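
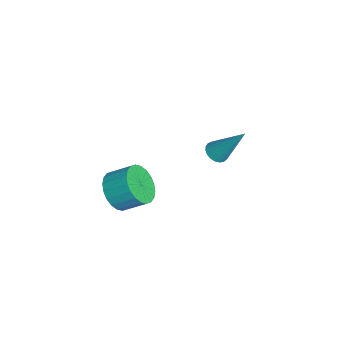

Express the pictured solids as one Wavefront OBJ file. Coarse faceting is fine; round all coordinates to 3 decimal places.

v 2.177 -2.27 1.035
v 2.884 -2.109 0.535
v 3.129 -1.229 1.165
v 2.423 -1.39 1.665
v 2.643 -1.926 0.373
v 2.888 -1.046 1.002
v 2.332 -1.795 0.311
v 2.577 -0.915 0.941
v 1.997 -1.736 0.359
v 2.242 -0.856 0.989
v 1.69 -1.759 0.51
v 1.935 -0.879 1.14
v 1.457 -1.86 0.742
v 1.702 -0.979 1.372
v 1.333 -2.023 1.017
v 1.578 -1.142 1.647
v 1.338 -2.223 1.296
v 1.584 -1.343 1.926
v 1.471 -2.431 1.535
v 1.716 -1.551 2.165
v 1.712 -2.614 1.698
v 1.957 -1.734 2.327
v 2.023 -2.745 1.759
v 2.268 -1.865 2.389
v 2.358 -2.804 1.711
v 2.603 -1.924 2.341
v 2.665 -2.781 1.56
v 2.91 -1.901 2.19
v 2.898 -2.681 1.328
v 3.143 -1.8 1.958
v 3.022 -2.518 1.053
v 3.267 -1.637 1.683
v 3.016 -2.317 0.774
v 3.262 -1.437 1.404
v -2.642 1.892 -1.589
v -2.124 1.772 -1.683
v -2.098 2.948 0.069
v -2.149 1.964 -1.797
v -2.259 2.143 -1.875
v -2.436 2.279 -1.904
v -2.648 2.348 -1.878
v -2.859 2.338 -1.802
v -3.033 2.25 -1.689
v -3.139 2.101 -1.559
v -3.159 1.915 -1.435
v -3.089 1.726 -1.336
v -2.943 1.565 -1.282
v -2.744 1.46 -1.281
v -2.528 1.43 -1.332
v -2.331 1.48 -1.429
v -2.188 1.601 -1.553
f 2 1 5
f 2 5 3
f 3 5 6
f 3 6 4
f 5 1 7
f 5 7 6
f 6 7 8
f 6 8 4
f 7 1 9
f 7 9 8
f 8 9 10
f 8 10 4
f 9 1 11
f 9 11 10
f 10 11 12
f 10 12 4
f 11 1 13
f 11 13 12
f 12 13 14
f 12 14 4
f 13 1 15
f 13 15 14
f 14 15 16
f 14 16 4
f 15 1 17
f 15 17 16
f 16 17 18
f 16 18 4
f 17 1 19
f 17 19 18
f 18 19 20
f 18 20 4
f 19 1 21
f 19 21 20
f 20 21 22
f 20 22 4
f 21 1 23
f 21 23 22
f 22 23 24
f 22 24 4
f 23 1 25
f 23 25 24
f 24 25 26
f 24 26 4
f 25 1 27
f 25 27 26
f 26 27 28
f 26 28 4
f 27 1 29
f 27 29 28
f 28 29 30
f 28 30 4
f 29 1 31
f 29 31 30
f 30 31 32
f 30 32 4
f 31 1 33
f 31 33 32
f 32 33 34
f 32 34 4
f 33 1 2
f 33 2 34
f 34 2 3
f 34 3 4
f 36 35 38
f 36 38 37
f 38 35 39
f 38 39 37
f 39 35 40
f 39 40 37
f 40 35 41
f 40 41 37
f 41 35 42
f 41 42 37
f 42 35 43
f 42 43 37
f 43 35 44
f 43 44 37
f 44 35 45
f 44 45 37
f 45 35 46
f 45 46 37
f 46 35 47
f 46 47 37
f 47 35 48
f 47 48 37
f 48 35 49
f 48 49 37
f 49 35 50
f 49 50 37
f 50 35 51
f 50 51 37
f 51 35 36
f 51 36 37



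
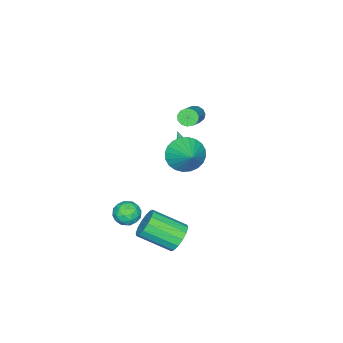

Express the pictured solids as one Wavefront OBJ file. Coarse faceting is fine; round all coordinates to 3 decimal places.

v 1.673 -0.357 -2.299
v 1.935 0.018 -2.954
v 2.325 -1.418 -2.646
v 2.587 -1.043 -3.301
v 2.848 -0.818 -2.58
v 2.445 -0.162 -2.366
v 1.815 -1.238 -3.234
v 1.412 -0.582 -3.02
v 2.023 -0.526 -3.532
v 2.661 -0.267 -3.128
v 1.599 -1.133 -2.472
v 2.237 -0.874 -2.068
v 1.747 -0.076 -2.596
v 2.513 -1.324 -3.004
v 2.666 -1.191 -2.58
v 2.821 -0.971 -2.965
v 2.047 -0.182 -2.25
v 2.201 0.039 -2.635
v 2.737 -0.453 -2.416
v 2.059 -1.439 -2.965
v 2.213 -1.218 -3.35
v 1.439 -0.429 -2.635
v 1.594 -0.209 -3.02
v 1.523 -0.947 -3.184
v 1.953 -0.176 -3.321
v 2.336 -0.8 -3.525
v 1.882 -0.914 -3.486
v 1.645 -0.529 -3.359
v 2.328 -0.023 -3.083
v 2.711 -0.647 -3.287
v 2.864 -0.515 -2.864
v 2.628 -0.129 -2.737
v 2.379 -0.343 -3.423
v 1.549 -0.753 -2.313
v 1.932 -1.377 -2.517
v 1.632 -1.271 -2.863
v 1.396 -0.885 -2.736
v 1.924 -0.6 -2.075
v 2.307 -1.224 -2.279
v 2.615 -0.871 -2.241
v 2.378 -0.486 -2.114
v 1.881 -1.057 -2.177
v -2.664 -0.081 -1.635
v -2.107 -0.29 -1.247
v -3.856 -1.539 -0.705
v -2.317 0.024 -1.024
v -2.66 0.298 -1.035
v -3.004 0.427 -1.274
v -3.218 0.362 -1.652
v -3.221 0.127 -2.023
v -3.01 -0.187 -2.245
v -2.668 -0.461 -2.235
v -2.323 -0.59 -1.995
v -2.109 -0.524 -1.618
v -2.331 0.506 2.507
v -1.99 0.337 2.109
v -0.329 0.985 3.256
v -0.669 1.154 3.653
v -2.061 0.631 2.044
v -0.399 1.28 3.191
v -2.217 0.886 2.126
v -0.555 1.535 3.273
v -2.409 1.02 2.329
v -0.748 1.669 3.476
v -2.576 0.991 2.588
v -0.915 1.64 3.735
v -2.666 0.808 2.822
v -1.004 1.456 3.968
v -2.649 0.528 2.955
v -0.987 1.177 4.101
v -2.531 0.242 2.946
v -0.869 0.89 4.092
v -2.349 0.039 2.798
v -0.688 0.688 3.944
v -2.162 -0.015 2.557
v -0.5 0.633 3.703
v -2.028 0.096 2.3
v -0.367 0.744 3.447
v 0.78 1.945 2.113
v 1.432 1.158 2.352
v 1.7 2.955 2.927
v 1.595 1.293 2.001
v 1.634 1.527 1.667
v 1.543 1.825 1.401
v 1.335 2.141 1.243
v 1.043 2.427 1.218
v 0.711 2.64 1.329
v 0.39 2.747 1.559
v 0.128 2.733 1.874
v -0.035 2.598 2.225
v -0.074 2.364 2.558
v 0.018 2.066 2.825
v 0.225 1.75 2.982
v 0.517 1.463 3.008
v 0.849 1.25 2.897
v 1.17 1.143 2.667
v 1.769 2.225 -3.652
v 2.434 2.173 -4.226
v 3.157 0.563 -3.241
v 2.491 0.615 -2.668
v 2.586 2.444 -3.893
v 3.309 0.835 -2.909
v 2.519 2.657 -3.496
v 3.242 1.048 -2.512
v 2.251 2.754 -3.141
v 2.974 1.145 -2.156
v 1.854 2.709 -2.922
v 2.576 1.1 -1.938
v 1.434 2.534 -2.9
v 2.156 0.925 -1.915
v 1.103 2.277 -3.079
v 1.826 0.667 -2.094
v 0.951 2.005 -3.411
v 1.674 0.396 -2.427
v 1.018 1.792 -3.808
v 1.741 0.183 -2.824
v 1.286 1.695 -4.164
v 2.009 0.086 -3.179
v 1.684 1.74 -4.382
v 2.406 0.131 -3.398
v 2.104 1.915 -4.405
v 2.826 0.306 -3.42
f 1 38 17
f 38 12 41
f 17 41 6
f 38 41 17
f 1 17 13
f 17 6 18
f 13 18 2
f 17 18 13
f 1 13 22
f 13 2 23
f 22 23 8
f 13 23 22
f 1 22 34
f 22 8 37
f 34 37 11
f 22 37 34
f 1 34 38
f 34 11 42
f 38 42 12
f 34 42 38
f 2 18 29
f 18 6 32
f 29 32 10
f 18 32 29
f 6 41 19
f 41 12 40
f 19 40 5
f 41 40 19
f 12 42 39
f 42 11 35
f 39 35 3
f 42 35 39
f 11 37 36
f 37 8 24
f 36 24 7
f 37 24 36
f 8 23 28
f 23 2 25
f 28 25 9
f 23 25 28
f 4 30 16
f 30 10 31
f 16 31 5
f 30 31 16
f 4 16 14
f 16 5 15
f 14 15 3
f 16 15 14
f 4 14 21
f 14 3 20
f 21 20 7
f 14 20 21
f 4 21 26
f 21 7 27
f 26 27 9
f 21 27 26
f 4 26 30
f 26 9 33
f 30 33 10
f 26 33 30
f 5 31 19
f 31 10 32
f 19 32 6
f 31 32 19
f 3 15 39
f 15 5 40
f 39 40 12
f 15 40 39
f 7 20 36
f 20 3 35
f 36 35 11
f 20 35 36
f 9 27 28
f 27 7 24
f 28 24 8
f 27 24 28
f 10 33 29
f 33 9 25
f 29 25 2
f 33 25 29
f 44 43 46
f 44 46 45
f 46 43 47
f 46 47 45
f 47 43 48
f 47 48 45
f 48 43 49
f 48 49 45
f 49 43 50
f 49 50 45
f 50 43 51
f 50 51 45
f 51 43 52
f 51 52 45
f 52 43 53
f 52 53 45
f 53 43 54
f 53 54 45
f 54 43 44
f 54 44 45
f 56 55 59
f 56 59 57
f 57 59 60
f 57 60 58
f 59 55 61
f 59 61 60
f 60 61 62
f 60 62 58
f 61 55 63
f 61 63 62
f 62 63 64
f 62 64 58
f 63 55 65
f 63 65 64
f 64 65 66
f 64 66 58
f 65 55 67
f 65 67 66
f 66 67 68
f 66 68 58
f 67 55 69
f 67 69 68
f 68 69 70
f 68 70 58
f 69 55 71
f 69 71 70
f 70 71 72
f 70 72 58
f 71 55 73
f 71 73 72
f 72 73 74
f 72 74 58
f 73 55 75
f 73 75 74
f 74 75 76
f 74 76 58
f 75 55 77
f 75 77 76
f 76 77 78
f 76 78 58
f 77 55 56
f 77 56 78
f 78 56 57
f 78 57 58
f 80 79 82
f 80 82 81
f 82 79 83
f 82 83 81
f 83 79 84
f 83 84 81
f 84 79 85
f 84 85 81
f 85 79 86
f 85 86 81
f 86 79 87
f 86 87 81
f 87 79 88
f 87 88 81
f 88 79 89
f 88 89 81
f 89 79 90
f 89 90 81
f 90 79 91
f 90 91 81
f 91 79 92
f 91 92 81
f 92 79 93
f 92 93 81
f 93 79 94
f 93 94 81
f 94 79 95
f 94 95 81
f 95 79 96
f 95 96 81
f 96 79 80
f 96 80 81
f 98 97 101
f 98 101 99
f 99 101 102
f 99 102 100
f 101 97 103
f 101 103 102
f 102 103 104
f 102 104 100
f 103 97 105
f 103 105 104
f 104 105 106
f 104 106 100
f 105 97 107
f 105 107 106
f 106 107 108
f 106 108 100
f 107 97 109
f 107 109 108
f 108 109 110
f 108 110 100
f 109 97 111
f 109 111 110
f 110 111 112
f 110 112 100
f 111 97 113
f 111 113 112
f 112 113 114
f 112 114 100
f 113 97 115
f 113 115 114
f 114 115 116
f 114 116 100
f 115 97 117
f 115 117 116
f 116 117 118
f 116 118 100
f 117 97 119
f 117 119 118
f 118 119 120
f 118 120 100
f 119 97 121
f 119 121 120
f 120 121 122
f 120 122 100
f 121 97 98
f 121 98 122
f 122 98 99
f 122 99 100



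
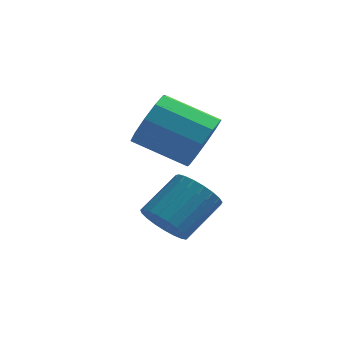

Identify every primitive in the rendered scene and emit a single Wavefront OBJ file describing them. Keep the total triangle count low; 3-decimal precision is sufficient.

v 0.933 -1.381 -2.398
v 1.477 -2.043 -2.122
v 2.35 -0.901 -1.106
v 1.807 -0.239 -1.382
v 1.659 -1.913 -2.423
v 2.532 -0.772 -1.407
v 1.714 -1.692 -2.719
v 2.587 -0.551 -1.703
v 1.635 -1.417 -2.96
v 2.508 -0.276 -1.944
v 1.435 -1.136 -3.104
v 2.308 0.006 -2.088
v 1.148 -0.897 -3.126
v 2.021 0.245 -2.11
v 0.823 -0.741 -3.022
v 1.696 0.4 -2.006
v 0.518 -0.697 -2.81
v 1.391 0.445 -1.794
v 0.285 -0.77 -2.527
v 1.158 0.371 -1.511
v 0.164 -0.949 -2.221
v 1.037 0.192 -1.205
v 0.176 -1.203 -1.946
v 1.049 -0.062 -0.93
v 0.318 -1.487 -1.75
v 1.191 -0.346 -0.734
v 0.568 -1.753 -1.665
v 1.441 -0.612 -0.649
v 0.88 -1.955 -1.707
v 1.753 -0.814 -0.691
v 1.202 -2.057 -1.869
v 2.075 -0.916 -0.853
v 1.808 0.678 0.189
v 2.151 0.123 1.049
v 0.335 0.307 1.892
v -0.008 0.862 1.031
v 2.268 0.77 1.161
v 0.453 0.954 2.004
v 2.21 1.383 0.902
v 0.394 1.567 1.744
v 1.998 1.726 0.37
v 0.182 1.91 1.212
v 1.713 1.669 -0.231
v -0.102 1.852 0.611
v 1.465 1.233 -0.672
v -0.351 1.417 0.171
v 1.347 0.586 -0.784
v -0.468 0.77 0.059
v 1.406 -0.027 -0.524
v -0.41 0.157 0.318
v 1.618 -0.37 0.008
v -0.198 -0.186 0.85
v 1.902 -0.312 0.609
v 0.087 -0.129 1.451
f 2 1 5
f 2 5 3
f 3 5 6
f 3 6 4
f 5 1 7
f 5 7 6
f 6 7 8
f 6 8 4
f 7 1 9
f 7 9 8
f 8 9 10
f 8 10 4
f 9 1 11
f 9 11 10
f 10 11 12
f 10 12 4
f 11 1 13
f 11 13 12
f 12 13 14
f 12 14 4
f 13 1 15
f 13 15 14
f 14 15 16
f 14 16 4
f 15 1 17
f 15 17 16
f 16 17 18
f 16 18 4
f 17 1 19
f 17 19 18
f 18 19 20
f 18 20 4
f 19 1 21
f 19 21 20
f 20 21 22
f 20 22 4
f 21 1 23
f 21 23 22
f 22 23 24
f 22 24 4
f 23 1 25
f 23 25 24
f 24 25 26
f 24 26 4
f 25 1 27
f 25 27 26
f 26 27 28
f 26 28 4
f 27 1 29
f 27 29 28
f 28 29 30
f 28 30 4
f 29 1 31
f 29 31 30
f 30 31 32
f 30 32 4
f 31 1 2
f 31 2 32
f 32 2 3
f 32 3 4
f 34 33 37
f 34 37 35
f 35 37 38
f 35 38 36
f 37 33 39
f 37 39 38
f 38 39 40
f 38 40 36
f 39 33 41
f 39 41 40
f 40 41 42
f 40 42 36
f 41 33 43
f 41 43 42
f 42 43 44
f 42 44 36
f 43 33 45
f 43 45 44
f 44 45 46
f 44 46 36
f 45 33 47
f 45 47 46
f 46 47 48
f 46 48 36
f 47 33 49
f 47 49 48
f 48 49 50
f 48 50 36
f 49 33 51
f 49 51 50
f 50 51 52
f 50 52 36
f 51 33 53
f 51 53 52
f 52 53 54
f 52 54 36
f 53 33 34
f 53 34 54
f 54 34 35
f 54 35 36



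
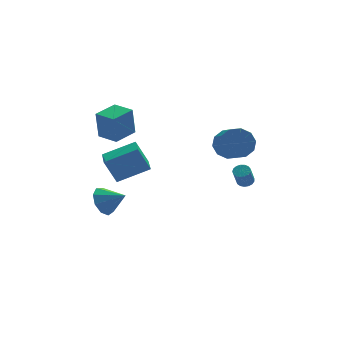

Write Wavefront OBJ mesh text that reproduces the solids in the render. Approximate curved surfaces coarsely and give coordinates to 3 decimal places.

v -3.368 0.37 1.826
v -3.551 0.222 3.661
v -4.122 1.49 1.84
v -4.305 1.342 3.675
v -2.075 1.238 2.025
v -2.258 1.09 3.86
v -2.829 2.358 2.039
v -3.012 2.21 3.874
v 3.749 -0.934 -1.556
v 4.192 -0.787 -1.326
v 3.794 -1.3 -0.234
v 3.351 -1.446 -0.464
v 4.039 -0.594 -1.291
v 3.642 -1.106 -0.199
v 3.821 -0.478 -1.316
v 3.423 -0.991 -0.224
v 3.585 -0.467 -1.396
v 3.188 -0.979 -0.304
v 3.387 -0.562 -1.513
v 2.99 -1.075 -0.421
v 3.272 -0.743 -1.64
v 2.875 -1.256 -0.548
v 3.266 -0.967 -1.747
v 2.869 -1.48 -0.655
v 3.371 -1.184 -1.811
v 2.973 -1.697 -0.719
v 3.562 -1.343 -1.816
v 3.165 -1.856 -0.724
v 3.796 -1.409 -1.762
v 3.398 -1.921 -0.67
v 4.019 -1.366 -1.66
v 3.622 -1.878 -0.568
v 4.18 -1.223 -1.535
v 3.783 -1.736 -0.443
v 4.243 -1.015 -1.414
v 3.845 -1.527 -0.322
v -3.748 2.113 -3.781
v -3.021 2.65 -4.315
v -2.652 1.347 -3.059
v -3.182 2.994 -3.705
v -3.607 2.926 -3.131
v -4.099 2.478 -2.86
v -4.426 1.859 -3.02
v -4.437 1.359 -3.536
v -4.125 1.212 -4.166
v -3.637 1.487 -4.616
v -3.201 2.055 -4.675
v 3.549 1.408 0.273
v 4.428 1.123 -0.287
v 4.449 -0.253 0.447
v 3.571 0.032 1.007
v 4.629 1.425 0.273
v 4.65 0.049 1.007
v 4.418 1.72 0.833
v 4.439 0.344 1.567
v 3.875 1.897 1.179
v 3.897 0.52 1.913
v 3.208 1.886 1.179
v 3.229 0.51 1.913
v 2.671 1.693 0.833
v 2.692 0.317 1.567
v 2.47 1.391 0.273
v 2.491 0.015 1.007
v 2.681 1.096 -0.287
v 2.702 -0.28 0.447
v 3.223 0.92 -0.633
v 3.245 -0.457 0.101
v 3.891 0.93 -0.633
v 3.912 -0.446 0.101
v -4.113 -2.875 0.38
v -4.751 -2.573 1.827
v -3.843 -1.272 0.165
v -4.481 -0.97 1.612
v -2.279 -3.07 1.228
v -2.917 -2.768 2.675
v -2.009 -1.467 1.013
v -2.647 -1.165 2.46
f 2 4 1
f 5 2 1
f 1 4 3
f 3 5 1
f 2 8 4
f 6 2 5
f 6 8 2
f 4 8 3
f 7 5 3
f 3 8 7
f 7 6 5
f 8 6 7
f 10 9 13
f 10 13 11
f 11 13 14
f 11 14 12
f 13 9 15
f 13 15 14
f 14 15 16
f 14 16 12
f 15 9 17
f 15 17 16
f 16 17 18
f 16 18 12
f 17 9 19
f 17 19 18
f 18 19 20
f 18 20 12
f 19 9 21
f 19 21 20
f 20 21 22
f 20 22 12
f 21 9 23
f 21 23 22
f 22 23 24
f 22 24 12
f 23 9 25
f 23 25 24
f 24 25 26
f 24 26 12
f 25 9 27
f 25 27 26
f 26 27 28
f 26 28 12
f 27 9 29
f 27 29 28
f 28 29 30
f 28 30 12
f 29 9 31
f 29 31 30
f 30 31 32
f 30 32 12
f 31 9 33
f 31 33 32
f 32 33 34
f 32 34 12
f 33 9 35
f 33 35 34
f 34 35 36
f 34 36 12
f 35 9 10
f 35 10 36
f 36 10 11
f 36 11 12
f 38 37 40
f 38 40 39
f 40 37 41
f 40 41 39
f 41 37 42
f 41 42 39
f 42 37 43
f 42 43 39
f 43 37 44
f 43 44 39
f 44 37 45
f 44 45 39
f 45 37 46
f 45 46 39
f 46 37 47
f 46 47 39
f 47 37 38
f 47 38 39
f 49 48 52
f 49 52 50
f 50 52 53
f 50 53 51
f 52 48 54
f 52 54 53
f 53 54 55
f 53 55 51
f 54 48 56
f 54 56 55
f 55 56 57
f 55 57 51
f 56 48 58
f 56 58 57
f 57 58 59
f 57 59 51
f 58 48 60
f 58 60 59
f 59 60 61
f 59 61 51
f 60 48 62
f 60 62 61
f 61 62 63
f 61 63 51
f 62 48 64
f 62 64 63
f 63 64 65
f 63 65 51
f 64 48 66
f 64 66 65
f 65 66 67
f 65 67 51
f 66 48 68
f 66 68 67
f 67 68 69
f 67 69 51
f 68 48 49
f 68 49 69
f 69 49 50
f 69 50 51
f 71 73 70
f 74 71 70
f 70 73 72
f 72 74 70
f 71 77 73
f 75 71 74
f 75 77 71
f 73 77 72
f 76 74 72
f 72 77 76
f 76 75 74
f 77 75 76



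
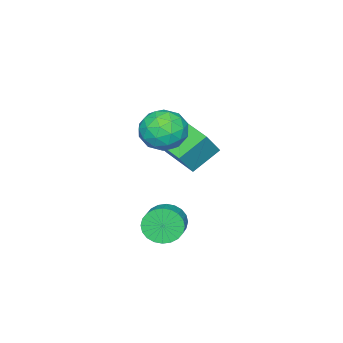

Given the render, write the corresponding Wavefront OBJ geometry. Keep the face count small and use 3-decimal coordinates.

v -1.611 -1.26 1.413
v -0.85 -2.161 1.027
v -2.95 -2.639 1.993
v -2.189 -3.54 1.607
v -1.888 -2.857 2.598
v -1.061 -2.005 2.239
v -2.739 -2.795 0.781
v -1.912 -1.943 0.422
v -1.548 -3.11 0.636
v -1.022 -3.148 1.759
v -2.778 -1.652 1.261
v -2.252 -1.69 2.384
v -1.113 -1.59 1.169
v -2.687 -3.21 1.851
v -2.51 -2.809 2.434
v -2.063 -3.339 2.206
v -1.237 -1.498 1.882
v -0.79 -2.027 1.655
v -1.4 -2.436 2.578
v -3.01 -2.773 1.365
v -2.563 -3.302 1.138
v -1.737 -1.461 0.814
v -1.29 -1.991 0.586
v -2.4 -2.364 0.442
v -1.076 -2.677 0.712
v -1.863 -3.487 1.053
v -2.186 -3.049 0.567
v -1.7 -2.549 0.357
v -0.767 -2.699 1.372
v -1.554 -3.51 1.713
v -1.377 -3.108 2.296
v -0.891 -2.608 2.085
v -1.177 -3.257 1.142
v -2.246 -1.29 1.307
v -3.033 -2.101 1.648
v -2.909 -2.192 0.935
v -2.423 -1.692 0.724
v -1.937 -1.313 1.967
v -2.724 -2.123 2.308
v -2.1 -2.251 2.663
v -1.614 -1.751 2.453
v -2.623 -1.543 1.878
v 0.862 -0.301 -2.335
v 1.402 -0.76 -2.997
v 2.438 -0.219 -2.527
v 1.898 0.241 -1.865
v 1.317 -0.44 -3.18
v 2.354 0.102 -2.71
v 1.164 -0.099 -3.234
v 2.2 0.443 -2.765
v 0.964 0.212 -3.152
v 2 0.754 -2.682
v 0.749 0.445 -2.945
v 1.785 0.986 -2.475
v 0.55 0.564 -2.645
v 1.587 1.105 -2.176
v 0.4 0.551 -2.298
v 1.436 1.093 -1.829
v 0.32 0.409 -1.957
v 1.356 0.951 -1.487
v 0.322 0.159 -1.673
v 1.358 0.7 -1.203
v 0.406 -0.162 -1.49
v 1.443 0.38 -1.02
v 0.56 -0.503 -1.435
v 1.596 0.039 -0.966
v 0.76 -0.814 -1.518
v 1.796 -0.272 -1.048
v 0.975 -1.046 -1.725
v 2.011 -0.505 -1.255
v 1.173 -1.165 -2.024
v 2.21 -0.624 -1.555
v 1.324 -1.153 -2.371
v 2.36 -0.611 -1.902
v 1.404 -1.011 -2.713
v 2.44 -0.469 -2.243
v -3.804 -3.617 -1.318
v -5.143 -3.013 -0.312
v -3.117 -1.601 -1.614
v -4.455 -0.997 -0.608
v -2.865 -3.743 0.008
v -4.203 -3.139 1.014
v -2.177 -1.727 -0.288
v -3.516 -1.123 0.718
f 1 38 17
f 38 12 41
f 17 41 6
f 38 41 17
f 1 17 13
f 17 6 18
f 13 18 2
f 17 18 13
f 1 13 22
f 13 2 23
f 22 23 8
f 13 23 22
f 1 22 34
f 22 8 37
f 34 37 11
f 22 37 34
f 1 34 38
f 34 11 42
f 38 42 12
f 34 42 38
f 2 18 29
f 18 6 32
f 29 32 10
f 18 32 29
f 6 41 19
f 41 12 40
f 19 40 5
f 41 40 19
f 12 42 39
f 42 11 35
f 39 35 3
f 42 35 39
f 11 37 36
f 37 8 24
f 36 24 7
f 37 24 36
f 8 23 28
f 23 2 25
f 28 25 9
f 23 25 28
f 4 30 16
f 30 10 31
f 16 31 5
f 30 31 16
f 4 16 14
f 16 5 15
f 14 15 3
f 16 15 14
f 4 14 21
f 14 3 20
f 21 20 7
f 14 20 21
f 4 21 26
f 21 7 27
f 26 27 9
f 21 27 26
f 4 26 30
f 26 9 33
f 30 33 10
f 26 33 30
f 5 31 19
f 31 10 32
f 19 32 6
f 31 32 19
f 3 15 39
f 15 5 40
f 39 40 12
f 15 40 39
f 7 20 36
f 20 3 35
f 36 35 11
f 20 35 36
f 9 27 28
f 27 7 24
f 28 24 8
f 27 24 28
f 10 33 29
f 33 9 25
f 29 25 2
f 33 25 29
f 44 43 47
f 44 47 45
f 45 47 48
f 45 48 46
f 47 43 49
f 47 49 48
f 48 49 50
f 48 50 46
f 49 43 51
f 49 51 50
f 50 51 52
f 50 52 46
f 51 43 53
f 51 53 52
f 52 53 54
f 52 54 46
f 53 43 55
f 53 55 54
f 54 55 56
f 54 56 46
f 55 43 57
f 55 57 56
f 56 57 58
f 56 58 46
f 57 43 59
f 57 59 58
f 58 59 60
f 58 60 46
f 59 43 61
f 59 61 60
f 60 61 62
f 60 62 46
f 61 43 63
f 61 63 62
f 62 63 64
f 62 64 46
f 63 43 65
f 63 65 64
f 64 65 66
f 64 66 46
f 65 43 67
f 65 67 66
f 66 67 68
f 66 68 46
f 67 43 69
f 67 69 68
f 68 69 70
f 68 70 46
f 69 43 71
f 69 71 70
f 70 71 72
f 70 72 46
f 71 43 73
f 71 73 72
f 72 73 74
f 72 74 46
f 73 43 75
f 73 75 74
f 74 75 76
f 74 76 46
f 75 43 44
f 75 44 76
f 76 44 45
f 76 45 46
f 78 80 77
f 81 78 77
f 77 80 79
f 79 81 77
f 78 84 80
f 82 78 81
f 82 84 78
f 80 84 79
f 83 81 79
f 79 84 83
f 83 82 81
f 84 82 83



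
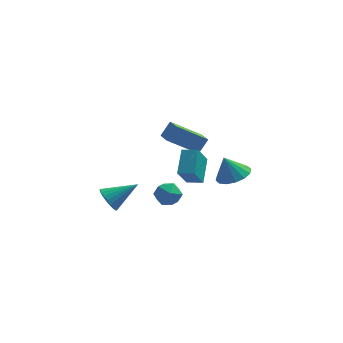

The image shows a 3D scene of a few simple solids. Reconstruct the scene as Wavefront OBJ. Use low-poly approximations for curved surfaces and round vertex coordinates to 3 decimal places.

v -1.228 0.17 -1.059
v -0.587 0.165 -0.547
v -1.593 -1.025 -0.613
v -0.952 -1.03 -0.101
v -1.575 -0.511 0.026
v -1.349 0.228 -0.25
v -0.831 -1.088 -0.91
v -0.605 -0.349 -1.186
v -0.342 -0.612 -0.455
v -0.801 -0.255 0.123
v -1.379 -0.605 -1.283
v -1.838 -0.248 -0.705
v 2.267 -3.111 2.786
v 3.108 -2.946 3.121
v 1.793 -3.109 3.974
v 2.919 -2.515 3.045
v 2.555 -2.245 2.899
v 2.114 -2.206 2.723
v 1.714 -2.41 2.564
v 1.463 -2.801 2.464
v 1.427 -3.276 2.45
v 1.616 -3.707 2.526
v 1.979 -3.977 2.672
v 2.42 -4.016 2.848
v 2.82 -3.812 3.007
v 3.072 -3.42 3.107
v -4.116 -0.378 -1.185
v -3.699 -0.919 -1.581
v -2.644 0.078 -0.255
v -3.662 -0.652 -1.77
v -3.704 -0.338 -1.857
v -3.817 -0.031 -1.829
v -3.982 0.216 -1.688
v -4.17 0.36 -1.461
v -4.349 0.377 -1.186
v -4.488 0.263 -0.911
v -4.562 0.039 -0.683
v -4.559 -0.258 -0.542
v -4.48 -0.575 -0.512
v -4.338 -0.859 -0.598
v -4.157 -1.059 -0.786
v -3.97 -1.141 -1.043
v -3.807 -1.092 -1.324
v -0.229 0.683 -0.39
v -0.639 -0.191 0.848
v -0.097 1.948 0.547
v -0.507 1.074 1.785
v 0.627 0.486 -0.245
v 0.217 -0.388 0.993
v 0.759 1.751 0.692
v 0.349 0.877 1.93
v 0.258 2.798 0.448
v -1.386 2.596 1.496
v -0.137 3.984 0.057
v -1.781 3.782 1.105
v 0.721 3.218 1.255
v -0.923 3.016 2.303
v 0.326 4.404 0.864
v -1.318 4.202 1.912
f 1 12 6
f 1 6 2
f 1 2 8
f 1 8 11
f 1 11 12
f 2 6 10
f 6 12 5
f 12 11 3
f 11 8 7
f 8 2 9
f 4 10 5
f 4 5 3
f 4 3 7
f 4 7 9
f 4 9 10
f 5 10 6
f 3 5 12
f 7 3 11
f 9 7 8
f 10 9 2
f 14 13 16
f 14 16 15
f 16 13 17
f 16 17 15
f 17 13 18
f 17 18 15
f 18 13 19
f 18 19 15
f 19 13 20
f 19 20 15
f 20 13 21
f 20 21 15
f 21 13 22
f 21 22 15
f 22 13 23
f 22 23 15
f 23 13 24
f 23 24 15
f 24 13 25
f 24 25 15
f 25 13 26
f 25 26 15
f 26 13 14
f 26 14 15
f 28 27 30
f 28 30 29
f 30 27 31
f 30 31 29
f 31 27 32
f 31 32 29
f 32 27 33
f 32 33 29
f 33 27 34
f 33 34 29
f 34 27 35
f 34 35 29
f 35 27 36
f 35 36 29
f 36 27 37
f 36 37 29
f 37 27 38
f 37 38 29
f 38 27 39
f 38 39 29
f 39 27 40
f 39 40 29
f 40 27 41
f 40 41 29
f 41 27 42
f 41 42 29
f 42 27 43
f 42 43 29
f 43 27 28
f 43 28 29
f 45 47 44
f 48 45 44
f 44 47 46
f 46 48 44
f 45 51 47
f 49 45 48
f 49 51 45
f 47 51 46
f 50 48 46
f 46 51 50
f 50 49 48
f 51 49 50
f 53 55 52
f 56 53 52
f 52 55 54
f 54 56 52
f 53 59 55
f 57 53 56
f 57 59 53
f 55 59 54
f 58 56 54
f 54 59 58
f 58 57 56
f 59 57 58



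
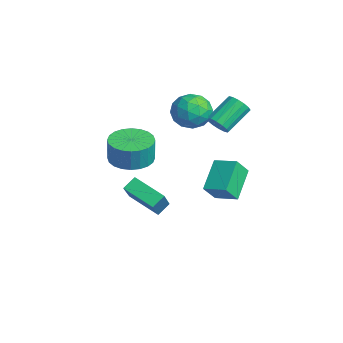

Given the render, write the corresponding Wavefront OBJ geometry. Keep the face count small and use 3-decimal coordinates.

v -4.061 -0.271 -4.361
v -2.727 -0.98 -2.83
v -4.289 0.378 -3.862
v -2.956 -0.331 -2.331
v -2.704 0.751 -5.069
v -1.371 0.042 -3.538
v -2.933 1.4 -4.57
v -1.599 0.691 -3.039
v -0.372 2.195 -2.102
v -1.557 3.169 -1.033
v -0.653 2.9 -3.057
v -1.839 3.874 -1.988
v 0.559 2.986 -1.792
v -0.627 3.96 -0.723
v 0.277 3.691 -2.747
v -0.908 4.665 -1.678
v -2.974 3.032 2.637
v -1.994 2.994 2.177
v -3.586 1.926 1.423
v -2.606 1.888 0.963
v -2.766 1.439 1.936
v -2.388 2.123 2.686
v -3.192 2.797 0.914
v -2.814 3.481 1.664
v -2.129 2.849 1.113
v -1.865 2.009 1.744
v -3.715 2.911 1.856
v -3.451 2.071 2.487
v -2.43 3.11 2.514
v -3.15 1.81 1.086
v -3.244 1.546 1.658
v -2.668 1.524 1.388
v -2.662 2.598 2.813
v -2.086 2.575 2.543
v -2.54 1.662 2.401
v -3.494 2.345 1.057
v -2.918 2.322 0.787
v -2.912 3.396 2.212
v -2.336 3.374 1.942
v -3.04 3.258 1.199
v -1.933 3.002 1.618
v -2.293 2.352 0.904
v -2.638 2.887 0.875
v -2.415 3.288 1.316
v -1.779 2.509 1.989
v -2.138 1.859 1.275
v -2.233 1.595 1.847
v -2.01 1.997 2.288
v -1.858 2.424 1.363
v -3.442 3.061 2.325
v -3.801 2.411 1.611
v -3.57 2.923 1.312
v -3.347 3.325 1.753
v -3.287 2.568 2.696
v -3.647 1.918 1.982
v -3.165 1.632 2.284
v -2.942 2.033 2.725
v -3.722 2.496 2.237
v -1.626 3.336 1.319
v -0.998 3.568 1.355
v -1.527 4.855 2.296
v -2.154 4.624 2.261
v -1.133 3.719 1.073
v -1.662 5.006 2.015
v -1.401 3.767 0.857
v -1.93 5.054 1.799
v -1.728 3.699 0.765
v -2.257 4.986 1.707
v -2.028 3.535 0.822
v -2.557 4.822 1.763
v -2.22 3.317 1.012
v -2.749 4.604 1.953
v -2.253 3.105 1.284
v -2.782 4.392 2.225
v -2.118 2.954 1.565
v -2.647 4.241 2.507
v -1.85 2.906 1.781
v -2.379 4.193 2.723
v -1.523 2.974 1.873
v -2.052 4.261 2.815
v -1.223 3.138 1.817
v -1.752 4.425 2.758
v -1.031 3.356 1.627
v -1.56 4.643 2.568
v -0.104 -1.393 0.884
v 0.857 -0.911 0.786
v 1.006 -0.944 2.077
v 0.044 -1.427 2.176
v 0.602 -0.578 0.824
v 0.75 -0.611 2.115
v 0.239 -0.369 0.871
v 0.387 -0.402 2.162
v -0.177 -0.316 0.92
v -0.028 -0.35 2.211
v -0.581 -0.428 0.964
v -0.432 -0.461 2.255
v -0.912 -0.686 0.995
v -0.764 -0.719 2.287
v -1.121 -1.051 1.01
v -0.972 -1.085 2.301
v -1.175 -1.469 1.006
v -1.026 -1.502 2.297
v -1.066 -1.876 0.983
v -0.917 -1.909 2.274
v -0.81 -2.209 0.945
v -0.662 -2.242 2.236
v -0.447 -2.418 0.898
v -0.299 -2.451 2.189
v -0.032 -2.47 0.849
v 0.117 -2.504 2.14
v 0.372 -2.359 0.805
v 0.521 -2.392 2.096
v 0.704 -2.101 0.773
v 0.852 -2.134 2.065
v 0.912 -1.735 0.759
v 1.061 -1.769 2.05
v 0.966 -1.318 0.763
v 1.115 -1.351 2.054
f 2 4 1
f 5 2 1
f 1 4 3
f 3 5 1
f 2 8 4
f 6 2 5
f 6 8 2
f 4 8 3
f 7 5 3
f 3 8 7
f 7 6 5
f 8 6 7
f 10 12 9
f 13 10 9
f 9 12 11
f 11 13 9
f 10 16 12
f 14 10 13
f 14 16 10
f 12 16 11
f 15 13 11
f 11 16 15
f 15 14 13
f 16 14 15
f 17 54 33
f 54 28 57
f 33 57 22
f 54 57 33
f 17 33 29
f 33 22 34
f 29 34 18
f 33 34 29
f 17 29 38
f 29 18 39
f 38 39 24
f 29 39 38
f 17 38 50
f 38 24 53
f 50 53 27
f 38 53 50
f 17 50 54
f 50 27 58
f 54 58 28
f 50 58 54
f 18 34 45
f 34 22 48
f 45 48 26
f 34 48 45
f 22 57 35
f 57 28 56
f 35 56 21
f 57 56 35
f 28 58 55
f 58 27 51
f 55 51 19
f 58 51 55
f 27 53 52
f 53 24 40
f 52 40 23
f 53 40 52
f 24 39 44
f 39 18 41
f 44 41 25
f 39 41 44
f 20 46 32
f 46 26 47
f 32 47 21
f 46 47 32
f 20 32 30
f 32 21 31
f 30 31 19
f 32 31 30
f 20 30 37
f 30 19 36
f 37 36 23
f 30 36 37
f 20 37 42
f 37 23 43
f 42 43 25
f 37 43 42
f 20 42 46
f 42 25 49
f 46 49 26
f 42 49 46
f 21 47 35
f 47 26 48
f 35 48 22
f 47 48 35
f 19 31 55
f 31 21 56
f 55 56 28
f 31 56 55
f 23 36 52
f 36 19 51
f 52 51 27
f 36 51 52
f 25 43 44
f 43 23 40
f 44 40 24
f 43 40 44
f 26 49 45
f 49 25 41
f 45 41 18
f 49 41 45
f 60 59 63
f 60 63 61
f 61 63 64
f 61 64 62
f 63 59 65
f 63 65 64
f 64 65 66
f 64 66 62
f 65 59 67
f 65 67 66
f 66 67 68
f 66 68 62
f 67 59 69
f 67 69 68
f 68 69 70
f 68 70 62
f 69 59 71
f 69 71 70
f 70 71 72
f 70 72 62
f 71 59 73
f 71 73 72
f 72 73 74
f 72 74 62
f 73 59 75
f 73 75 74
f 74 75 76
f 74 76 62
f 75 59 77
f 75 77 76
f 76 77 78
f 76 78 62
f 77 59 79
f 77 79 78
f 78 79 80
f 78 80 62
f 79 59 81
f 79 81 80
f 80 81 82
f 80 82 62
f 81 59 83
f 81 83 82
f 82 83 84
f 82 84 62
f 83 59 60
f 83 60 84
f 84 60 61
f 84 61 62
f 86 85 89
f 86 89 87
f 87 89 90
f 87 90 88
f 89 85 91
f 89 91 90
f 90 91 92
f 90 92 88
f 91 85 93
f 91 93 92
f 92 93 94
f 92 94 88
f 93 85 95
f 93 95 94
f 94 95 96
f 94 96 88
f 95 85 97
f 95 97 96
f 96 97 98
f 96 98 88
f 97 85 99
f 97 99 98
f 98 99 100
f 98 100 88
f 99 85 101
f 99 101 100
f 100 101 102
f 100 102 88
f 101 85 103
f 101 103 102
f 102 103 104
f 102 104 88
f 103 85 105
f 103 105 104
f 104 105 106
f 104 106 88
f 105 85 107
f 105 107 106
f 106 107 108
f 106 108 88
f 107 85 109
f 107 109 108
f 108 109 110
f 108 110 88
f 109 85 111
f 109 111 110
f 110 111 112
f 110 112 88
f 111 85 113
f 111 113 112
f 112 113 114
f 112 114 88
f 113 85 115
f 113 115 114
f 114 115 116
f 114 116 88
f 115 85 117
f 115 117 116
f 116 117 118
f 116 118 88
f 117 85 86
f 117 86 118
f 118 86 87
f 118 87 88



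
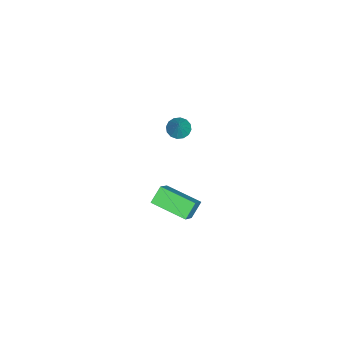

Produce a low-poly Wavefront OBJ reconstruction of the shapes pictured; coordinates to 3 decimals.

v -0.59 -0.269 -2.687
v 0.425 -0.262 -1.694
v -0.231 1.537 -3.066
v 0.785 1.544 -2.074
v 0.075 -0.544 -3.366
v 1.091 -0.537 -2.374
v 0.435 1.262 -3.746
v 1.45 1.269 -2.753
v 0.263 0.575 3
v 0.74 0.636 2.676
v 0.917 0.765 4
v 0.625 0.912 2.698
v 0.413 1.098 2.802
v 0.161 1.144 2.958
v -0.064 1.037 3.126
v -0.201 0.807 3.26
v -0.214 0.514 3.324
v -0.1 0.237 3.302
v 0.112 0.051 3.199
v 0.364 0.005 3.043
v 0.589 0.112 2.875
v 0.727 0.343 2.741
f 2 4 1
f 5 2 1
f 1 4 3
f 3 5 1
f 2 8 4
f 6 2 5
f 6 8 2
f 4 8 3
f 7 5 3
f 3 8 7
f 7 6 5
f 8 6 7
f 10 9 12
f 10 12 11
f 12 9 13
f 12 13 11
f 13 9 14
f 13 14 11
f 14 9 15
f 14 15 11
f 15 9 16
f 15 16 11
f 16 9 17
f 16 17 11
f 17 9 18
f 17 18 11
f 18 9 19
f 18 19 11
f 19 9 20
f 19 20 11
f 20 9 21
f 20 21 11
f 21 9 22
f 21 22 11
f 22 9 10
f 22 10 11



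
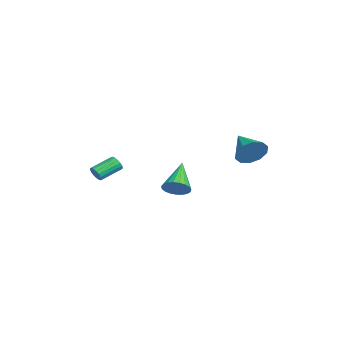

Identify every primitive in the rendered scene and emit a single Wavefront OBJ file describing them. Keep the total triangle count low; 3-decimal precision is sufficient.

v 3.903 3.363 2.32
v 4.352 2.86 2.96
v 2.397 2.857 2.98
v 4.269 3.386 3.175
v 4.046 3.904 3.063
v 3.769 4.215 2.667
v 3.542 4.201 2.139
v 3.454 3.866 1.68
v 3.537 3.339 1.466
v 3.76 2.822 1.578
v 4.037 2.511 1.973
v 4.264 2.525 2.501
v -2.02 -4.269 -1.216
v -1.651 -4.252 -0.864
v -2.252 -3.074 -0.292
v -2.62 -3.091 -0.644
v -1.563 -4.118 -1.047
v -2.163 -2.94 -0.476
v -1.579 -4.018 -1.27
v -2.179 -2.84 -0.698
v -1.696 -3.976 -1.48
v -2.297 -2.798 -0.908
v -1.888 -4.001 -1.629
v -2.488 -2.823 -1.057
v -2.109 -4.087 -1.684
v -2.71 -2.91 -1.112
v -2.31 -4.215 -1.631
v -2.911 -3.038 -1.06
v -2.445 -4.355 -1.484
v -3.045 -3.178 -0.912
v -2.482 -4.476 -1.275
v -3.082 -3.298 -0.703
v -2.413 -4.549 -1.052
v -3.014 -3.371 -0.481
v -2.255 -4.558 -0.867
v -2.855 -3.38 -0.296
v -2.042 -4.5 -0.762
v -2.642 -3.323 -0.19
v -1.824 -4.39 -0.761
v -2.424 -3.212 -0.189
v -1.252 0.002 -2.14
v -0.73 0.132 -1.521
v -2.888 0.478 -0.86
v -0.751 0.442 -1.663
v -0.859 0.675 -1.887
v -1.034 0.792 -2.155
v -1.247 0.772 -2.42
v -1.461 0.619 -2.637
v -1.639 0.36 -2.768
v -1.751 0.038 -2.79
v -1.776 -0.29 -2.7
v -1.71 -0.567 -2.513
v -1.565 -0.746 -2.261
v -1.367 -0.796 -1.988
v -1.148 -0.708 -1.742
v -0.948 -0.497 -1.564
v -0.8 -0.2 -1.486
f 2 1 4
f 2 4 3
f 4 1 5
f 4 5 3
f 5 1 6
f 5 6 3
f 6 1 7
f 6 7 3
f 7 1 8
f 7 8 3
f 8 1 9
f 8 9 3
f 9 1 10
f 9 10 3
f 10 1 11
f 10 11 3
f 11 1 12
f 11 12 3
f 12 1 2
f 12 2 3
f 14 13 17
f 14 17 15
f 15 17 18
f 15 18 16
f 17 13 19
f 17 19 18
f 18 19 20
f 18 20 16
f 19 13 21
f 19 21 20
f 20 21 22
f 20 22 16
f 21 13 23
f 21 23 22
f 22 23 24
f 22 24 16
f 23 13 25
f 23 25 24
f 24 25 26
f 24 26 16
f 25 13 27
f 25 27 26
f 26 27 28
f 26 28 16
f 27 13 29
f 27 29 28
f 28 29 30
f 28 30 16
f 29 13 31
f 29 31 30
f 30 31 32
f 30 32 16
f 31 13 33
f 31 33 32
f 32 33 34
f 32 34 16
f 33 13 35
f 33 35 34
f 34 35 36
f 34 36 16
f 35 13 37
f 35 37 36
f 36 37 38
f 36 38 16
f 37 13 39
f 37 39 38
f 38 39 40
f 38 40 16
f 39 13 14
f 39 14 40
f 40 14 15
f 40 15 16
f 42 41 44
f 42 44 43
f 44 41 45
f 44 45 43
f 45 41 46
f 45 46 43
f 46 41 47
f 46 47 43
f 47 41 48
f 47 48 43
f 48 41 49
f 48 49 43
f 49 41 50
f 49 50 43
f 50 41 51
f 50 51 43
f 51 41 52
f 51 52 43
f 52 41 53
f 52 53 43
f 53 41 54
f 53 54 43
f 54 41 55
f 54 55 43
f 55 41 56
f 55 56 43
f 56 41 57
f 56 57 43
f 57 41 42
f 57 42 43



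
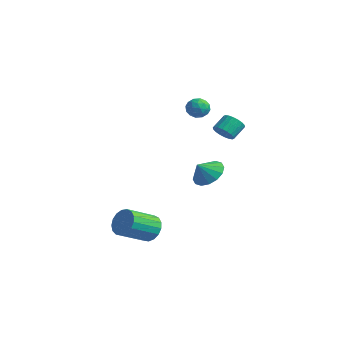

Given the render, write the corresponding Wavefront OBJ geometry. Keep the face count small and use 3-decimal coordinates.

v 3.629 -0.392 0.538
v 4.711 -0.549 0.413
v 3.611 -1.188 1.382
v 4.666 -0.135 0.802
v 4.343 0.209 1.121
v 3.829 0.392 1.283
v 3.261 0.366 1.246
v 2.792 0.136 1.019
v 2.547 -0.235 0.664
v 2.592 -0.648 0.274
v 2.915 -0.993 -0.044
v 3.429 -1.176 -0.207
v 3.997 -1.149 -0.169
v 4.466 -0.92 0.058
v -4.144 4.27 2.299
v -3.87 4.71 2.948
v -3.55 3.17 2.792
v -3.276 3.61 3.441
v -4.087 3.45 3.362
v -4.454 4.13 3.057
v -2.966 3.75 2.683
v -3.333 4.43 2.378
v -3.141 4.389 3.186
v -3.834 4.203 3.605
v -3.586 3.677 2.135
v -4.279 3.491 2.554
v -4.059 4.587 2.58
v -3.361 3.293 3.16
v -3.838 3.199 3.113
v -3.676 3.458 3.495
v -4.403 4.246 2.644
v -4.241 4.504 3.025
v -4.369 3.763 3.269
v -3.179 3.376 2.715
v -3.017 3.634 3.096
v -3.744 4.422 2.245
v -3.582 4.681 2.627
v -3.051 4.117 2.471
v -3.47 4.656 3.101
v -3.12 4.009 3.391
v -2.939 4.092 2.946
v -3.154 4.492 2.767
v -3.877 4.547 3.348
v -3.528 3.9 3.638
v -4.004 3.806 3.591
v -4.22 4.206 3.412
v -3.449 4.358 3.487
v -3.892 3.98 2.102
v -3.543 3.333 2.392
v -3.2 3.674 2.328
v -3.416 4.074 2.149
v -4.3 3.871 2.349
v -3.95 3.224 2.639
v -4.266 3.388 2.973
v -4.481 3.788 2.794
v -3.971 3.522 2.253
v 3.688 0.607 3.556
v 4.09 0.245 4.062
v 3.954 1.112 4.789
v 3.552 1.473 4.284
v 4.317 0.419 3.898
v 4.181 1.286 4.625
v 4.42 0.629 3.666
v 4.283 1.496 4.394
v 4.377 0.835 3.413
v 4.241 1.702 4.141
v 4.198 0.996 3.188
v 4.062 1.863 3.916
v 3.918 1.08 3.036
v 3.782 1.947 3.764
v 3.593 1.07 2.987
v 3.456 1.936 3.715
v 3.286 0.968 3.051
v 3.15 1.835 3.778
v 3.059 0.794 3.215
v 2.923 1.661 3.942
v 2.957 0.584 3.446
v 2.82 1.451 4.174
v 2.999 0.378 3.699
v 2.863 1.245 4.427
v 3.178 0.217 3.924
v 3.042 1.084 4.652
v 3.458 0.133 4.076
v 3.322 1 4.804
v 3.784 0.144 4.125
v 3.647 1.01 4.853
v 1.312 -2.911 -4.143
v 1.567 -2.473 -3.281
v 1.564 -4.371 -2.315
v 1.308 -4.809 -3.177
v 1.088 -2.468 -3.274
v 1.085 -4.367 -2.308
v 0.661 -2.566 -3.467
v 0.658 -4.464 -2.501
v 0.383 -2.742 -3.814
v 0.379 -4.64 -2.848
v 0.317 -2.957 -4.236
v 0.314 -4.855 -3.271
v 0.479 -3.161 -4.638
v 0.476 -5.059 -3.672
v 0.832 -3.308 -4.925
v 0.829 -5.207 -3.96
v 1.295 -3.364 -5.034
v 1.292 -5.263 -4.068
v 1.762 -3.316 -4.939
v 1.758 -5.215 -3.973
v 2.125 -3.176 -4.661
v 2.122 -5.074 -3.695
v 2.302 -2.974 -4.264
v 2.299 -4.873 -3.298
v 2.252 -2.758 -3.84
v 2.249 -4.657 -2.874
v 1.987 -2.577 -3.485
v 1.984 -4.476 -2.519
f 2 1 4
f 2 4 3
f 4 1 5
f 4 5 3
f 5 1 6
f 5 6 3
f 6 1 7
f 6 7 3
f 7 1 8
f 7 8 3
f 8 1 9
f 8 9 3
f 9 1 10
f 9 10 3
f 10 1 11
f 10 11 3
f 11 1 12
f 11 12 3
f 12 1 13
f 12 13 3
f 13 1 14
f 13 14 3
f 14 1 2
f 14 2 3
f 15 52 31
f 52 26 55
f 31 55 20
f 52 55 31
f 15 31 27
f 31 20 32
f 27 32 16
f 31 32 27
f 15 27 36
f 27 16 37
f 36 37 22
f 27 37 36
f 15 36 48
f 36 22 51
f 48 51 25
f 36 51 48
f 15 48 52
f 48 25 56
f 52 56 26
f 48 56 52
f 16 32 43
f 32 20 46
f 43 46 24
f 32 46 43
f 20 55 33
f 55 26 54
f 33 54 19
f 55 54 33
f 26 56 53
f 56 25 49
f 53 49 17
f 56 49 53
f 25 51 50
f 51 22 38
f 50 38 21
f 51 38 50
f 22 37 42
f 37 16 39
f 42 39 23
f 37 39 42
f 18 44 30
f 44 24 45
f 30 45 19
f 44 45 30
f 18 30 28
f 30 19 29
f 28 29 17
f 30 29 28
f 18 28 35
f 28 17 34
f 35 34 21
f 28 34 35
f 18 35 40
f 35 21 41
f 40 41 23
f 35 41 40
f 18 40 44
f 40 23 47
f 44 47 24
f 40 47 44
f 19 45 33
f 45 24 46
f 33 46 20
f 45 46 33
f 17 29 53
f 29 19 54
f 53 54 26
f 29 54 53
f 21 34 50
f 34 17 49
f 50 49 25
f 34 49 50
f 23 41 42
f 41 21 38
f 42 38 22
f 41 38 42
f 24 47 43
f 47 23 39
f 43 39 16
f 47 39 43
f 58 57 61
f 58 61 59
f 59 61 62
f 59 62 60
f 61 57 63
f 61 63 62
f 62 63 64
f 62 64 60
f 63 57 65
f 63 65 64
f 64 65 66
f 64 66 60
f 65 57 67
f 65 67 66
f 66 67 68
f 66 68 60
f 67 57 69
f 67 69 68
f 68 69 70
f 68 70 60
f 69 57 71
f 69 71 70
f 70 71 72
f 70 72 60
f 71 57 73
f 71 73 72
f 72 73 74
f 72 74 60
f 73 57 75
f 73 75 74
f 74 75 76
f 74 76 60
f 75 57 77
f 75 77 76
f 76 77 78
f 76 78 60
f 77 57 79
f 77 79 78
f 78 79 80
f 78 80 60
f 79 57 81
f 79 81 80
f 80 81 82
f 80 82 60
f 81 57 83
f 81 83 82
f 82 83 84
f 82 84 60
f 83 57 85
f 83 85 84
f 84 85 86
f 84 86 60
f 85 57 58
f 85 58 86
f 86 58 59
f 86 59 60
f 88 87 91
f 88 91 89
f 89 91 92
f 89 92 90
f 91 87 93
f 91 93 92
f 92 93 94
f 92 94 90
f 93 87 95
f 93 95 94
f 94 95 96
f 94 96 90
f 95 87 97
f 95 97 96
f 96 97 98
f 96 98 90
f 97 87 99
f 97 99 98
f 98 99 100
f 98 100 90
f 99 87 101
f 99 101 100
f 100 101 102
f 100 102 90
f 101 87 103
f 101 103 102
f 102 103 104
f 102 104 90
f 103 87 105
f 103 105 104
f 104 105 106
f 104 106 90
f 105 87 107
f 105 107 106
f 106 107 108
f 106 108 90
f 107 87 109
f 107 109 108
f 108 109 110
f 108 110 90
f 109 87 111
f 109 111 110
f 110 111 112
f 110 112 90
f 111 87 113
f 111 113 112
f 112 113 114
f 112 114 90
f 113 87 88
f 113 88 114
f 114 88 89
f 114 89 90



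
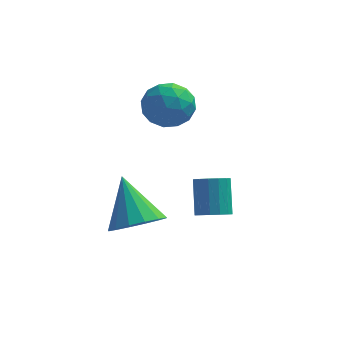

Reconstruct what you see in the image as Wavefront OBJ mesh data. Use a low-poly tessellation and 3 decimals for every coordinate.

v -3.521 -2.295 -3.32
v -2.65 -1.827 -3.289
v -4.179 -1.165 -1.9
v -2.93 -1.564 -3.628
v -3.368 -1.497 -3.885
v -3.848 -1.644 -3.99
v -4.24 -1.965 -3.915
v -4.439 -2.375 -3.681
v -4.393 -2.764 -3.35
v -4.113 -3.027 -3.011
v -3.674 -3.094 -2.755
v -3.195 -2.947 -2.65
v -2.803 -2.625 -2.724
v -2.603 -2.215 -2.958
v -1.035 -3.15 -1.941
v -0.56 -3.392 -1.687
v -0.711 -2.572 -0.625
v -1.185 -2.33 -0.879
v -0.452 -3.159 -1.852
v -0.602 -2.338 -0.79
v -0.499 -2.923 -2.04
v -0.65 -2.103 -0.979
v -0.69 -2.749 -2.202
v -0.841 -1.928 -1.141
v -0.974 -2.682 -2.294
v -1.124 -1.861 -1.233
v -1.274 -2.74 -2.291
v -1.424 -1.92 -1.23
v -1.509 -2.908 -2.195
v -1.66 -2.088 -1.133
v -1.618 -3.142 -2.03
v -1.768 -2.321 -0.968
v -1.57 -3.377 -1.841
v -1.721 -2.557 -0.78
v -1.379 -3.552 -1.679
v -1.53 -2.731 -0.618
v -1.096 -3.619 -1.587
v -1.246 -2.798 -0.526
v -0.796 -3.56 -1.59
v -0.946 -2.74 -0.529
v -3.416 1.244 0.164
v -2.478 1.245 0.036
v -3.322 -0.125 0.844
v -2.384 -0.124 0.716
v -2.779 0.481 1.328
v -2.837 1.326 0.908
v -2.963 -0.206 -0.028
v -3.021 0.639 -0.448
v -2.198 0.349 -0.082
v -2.085 0.773 0.756
v -3.715 0.347 0.124
v -3.602 0.771 0.962
v -2.955 1.364 0.04
v -2.845 -0.244 0.84
v -3.077 0.111 1.2
v -2.526 0.111 1.125
v -3.166 1.412 0.552
v -2.615 1.413 0.478
v -2.792 0.964 1.237
v -3.185 -0.293 0.402
v -2.634 -0.292 0.328
v -3.274 1.009 -0.245
v -2.723 1.009 -0.32
v -3.008 0.156 -0.357
v -2.239 0.838 -0.104
v -2.184 0.034 0.296
v -2.524 -0.015 -0.142
v -2.558 0.482 -0.389
v -2.173 1.088 0.388
v -2.118 0.283 0.788
v -2.35 0.638 1.148
v -2.384 1.136 0.901
v -2.008 0.561 0.319
v -3.682 0.837 0.092
v -3.627 0.032 0.492
v -3.416 -0.016 -0.021
v -3.45 0.482 -0.268
v -3.616 1.086 0.584
v -3.561 0.282 0.984
v -3.242 0.638 1.269
v -3.276 1.135 1.022
v -3.792 0.559 0.561
f 2 1 4
f 2 4 3
f 4 1 5
f 4 5 3
f 5 1 6
f 5 6 3
f 6 1 7
f 6 7 3
f 7 1 8
f 7 8 3
f 8 1 9
f 8 9 3
f 9 1 10
f 9 10 3
f 10 1 11
f 10 11 3
f 11 1 12
f 11 12 3
f 12 1 13
f 12 13 3
f 13 1 14
f 13 14 3
f 14 1 2
f 14 2 3
f 16 15 19
f 16 19 17
f 17 19 20
f 17 20 18
f 19 15 21
f 19 21 20
f 20 21 22
f 20 22 18
f 21 15 23
f 21 23 22
f 22 23 24
f 22 24 18
f 23 15 25
f 23 25 24
f 24 25 26
f 24 26 18
f 25 15 27
f 25 27 26
f 26 27 28
f 26 28 18
f 27 15 29
f 27 29 28
f 28 29 30
f 28 30 18
f 29 15 31
f 29 31 30
f 30 31 32
f 30 32 18
f 31 15 33
f 31 33 32
f 32 33 34
f 32 34 18
f 33 15 35
f 33 35 34
f 34 35 36
f 34 36 18
f 35 15 37
f 35 37 36
f 36 37 38
f 36 38 18
f 37 15 39
f 37 39 38
f 38 39 40
f 38 40 18
f 39 15 16
f 39 16 40
f 40 16 17
f 40 17 18
f 41 78 57
f 78 52 81
f 57 81 46
f 78 81 57
f 41 57 53
f 57 46 58
f 53 58 42
f 57 58 53
f 41 53 62
f 53 42 63
f 62 63 48
f 53 63 62
f 41 62 74
f 62 48 77
f 74 77 51
f 62 77 74
f 41 74 78
f 74 51 82
f 78 82 52
f 74 82 78
f 42 58 69
f 58 46 72
f 69 72 50
f 58 72 69
f 46 81 59
f 81 52 80
f 59 80 45
f 81 80 59
f 52 82 79
f 82 51 75
f 79 75 43
f 82 75 79
f 51 77 76
f 77 48 64
f 76 64 47
f 77 64 76
f 48 63 68
f 63 42 65
f 68 65 49
f 63 65 68
f 44 70 56
f 70 50 71
f 56 71 45
f 70 71 56
f 44 56 54
f 56 45 55
f 54 55 43
f 56 55 54
f 44 54 61
f 54 43 60
f 61 60 47
f 54 60 61
f 44 61 66
f 61 47 67
f 66 67 49
f 61 67 66
f 44 66 70
f 66 49 73
f 70 73 50
f 66 73 70
f 45 71 59
f 71 50 72
f 59 72 46
f 71 72 59
f 43 55 79
f 55 45 80
f 79 80 52
f 55 80 79
f 47 60 76
f 60 43 75
f 76 75 51
f 60 75 76
f 49 67 68
f 67 47 64
f 68 64 48
f 67 64 68
f 50 73 69
f 73 49 65
f 69 65 42
f 73 65 69



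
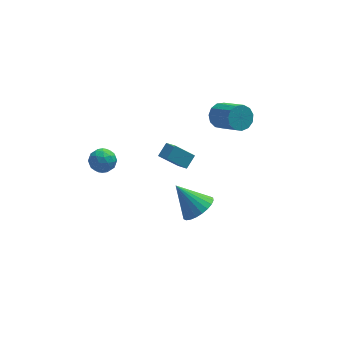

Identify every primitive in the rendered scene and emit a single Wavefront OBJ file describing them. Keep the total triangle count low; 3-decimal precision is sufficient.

v 1.019 -4.165 0.878
v 1.711 -4.572 1.63
v -0.159 -3.315 2.422
v 1.887 -4.189 1.553
v 1.931 -3.802 1.374
v 1.836 -3.47 1.119
v 1.617 -3.244 0.827
v 1.307 -3.158 0.543
v 0.953 -3.226 0.31
v 0.609 -3.437 0.164
v 0.327 -3.758 0.126
v 0.151 -4.142 0.203
v 0.107 -4.529 0.383
v 0.202 -4.861 0.638
v 0.421 -5.087 0.929
v 0.731 -5.173 1.213
v 1.085 -5.105 1.446
v 1.429 -4.894 1.593
v -3.479 4.353 -1.629
v -2.782 3.81 -1.937
v -4.358 3.87 -2.763
v -3.661 3.327 -3.071
v -4.091 3.123 -2.265
v -3.548 3.422 -1.564
v -3.592 4.258 -3.136
v -3.049 4.557 -2.435
v -2.852 3.751 -2.869
v -3.16 3.05 -2.331
v -3.98 4.63 -2.369
v -4.288 3.929 -1.831
v -3.053 4.124 -1.684
v -4.087 3.556 -3.016
v -4.339 3.436 -2.543
v -3.93 3.117 -2.724
v -3.503 3.896 -1.464
v -3.094 3.577 -1.646
v -3.863 3.173 -1.838
v -4.046 4.103 -3.054
v -3.637 3.784 -3.236
v -3.21 4.563 -1.976
v -2.801 4.244 -2.157
v -3.277 4.507 -2.862
v -2.685 3.77 -2.412
v -3.202 3.486 -3.079
v -3.161 4.033 -3.117
v -2.842 4.209 -2.705
v -2.866 3.358 -2.096
v -3.383 3.074 -2.763
v -3.635 2.955 -2.289
v -3.316 3.13 -1.877
v -2.907 3.324 -2.643
v -3.757 4.606 -1.937
v -4.274 4.322 -2.604
v -3.824 4.55 -2.823
v -3.505 4.725 -2.411
v -3.938 4.194 -1.621
v -4.455 3.91 -2.288
v -4.298 3.471 -1.995
v -3.979 3.647 -1.583
v -4.233 4.356 -2.057
v 3.457 2.154 2.946
v 3.861 1.821 2.214
v 4.748 0.332 3.383
v 4.343 0.666 4.114
v 4.18 2.164 2.41
v 5.066 0.675 3.578
v 4.268 2.504 2.775
v 5.155 1.015 3.944
v 4.099 2.733 3.195
v 4.986 1.244 4.364
v 3.726 2.778 3.536
v 4.613 1.289 4.704
v 3.268 2.625 3.689
v 4.154 1.137 4.858
v 2.869 2.323 3.606
v 3.756 0.834 4.775
v 2.657 1.967 3.314
v 3.544 0.478 4.482
v 2.699 1.671 2.904
v 3.585 0.182 4.073
v 2.981 1.528 2.508
v 3.868 0.039 3.677
v 3.415 1.584 2.251
v 4.301 0.095 3.419
v -0.132 3.777 -2.38
v 0.246 2.697 -1.556
v 0.476 4.42 -1.815
v 0.854 3.34 -0.991
v 1.046 3.48 -3.309
v 1.424 2.4 -2.485
v 1.654 4.123 -2.744
v 2.032 3.043 -1.92
f 2 1 4
f 2 4 3
f 4 1 5
f 4 5 3
f 5 1 6
f 5 6 3
f 6 1 7
f 6 7 3
f 7 1 8
f 7 8 3
f 8 1 9
f 8 9 3
f 9 1 10
f 9 10 3
f 10 1 11
f 10 11 3
f 11 1 12
f 11 12 3
f 12 1 13
f 12 13 3
f 13 1 14
f 13 14 3
f 14 1 15
f 14 15 3
f 15 1 16
f 15 16 3
f 16 1 17
f 16 17 3
f 17 1 18
f 17 18 3
f 18 1 2
f 18 2 3
f 19 56 35
f 56 30 59
f 35 59 24
f 56 59 35
f 19 35 31
f 35 24 36
f 31 36 20
f 35 36 31
f 19 31 40
f 31 20 41
f 40 41 26
f 31 41 40
f 19 40 52
f 40 26 55
f 52 55 29
f 40 55 52
f 19 52 56
f 52 29 60
f 56 60 30
f 52 60 56
f 20 36 47
f 36 24 50
f 47 50 28
f 36 50 47
f 24 59 37
f 59 30 58
f 37 58 23
f 59 58 37
f 30 60 57
f 60 29 53
f 57 53 21
f 60 53 57
f 29 55 54
f 55 26 42
f 54 42 25
f 55 42 54
f 26 41 46
f 41 20 43
f 46 43 27
f 41 43 46
f 22 48 34
f 48 28 49
f 34 49 23
f 48 49 34
f 22 34 32
f 34 23 33
f 32 33 21
f 34 33 32
f 22 32 39
f 32 21 38
f 39 38 25
f 32 38 39
f 22 39 44
f 39 25 45
f 44 45 27
f 39 45 44
f 22 44 48
f 44 27 51
f 48 51 28
f 44 51 48
f 23 49 37
f 49 28 50
f 37 50 24
f 49 50 37
f 21 33 57
f 33 23 58
f 57 58 30
f 33 58 57
f 25 38 54
f 38 21 53
f 54 53 29
f 38 53 54
f 27 45 46
f 45 25 42
f 46 42 26
f 45 42 46
f 28 51 47
f 51 27 43
f 47 43 20
f 51 43 47
f 62 61 65
f 62 65 63
f 63 65 66
f 63 66 64
f 65 61 67
f 65 67 66
f 66 67 68
f 66 68 64
f 67 61 69
f 67 69 68
f 68 69 70
f 68 70 64
f 69 61 71
f 69 71 70
f 70 71 72
f 70 72 64
f 71 61 73
f 71 73 72
f 72 73 74
f 72 74 64
f 73 61 75
f 73 75 74
f 74 75 76
f 74 76 64
f 75 61 77
f 75 77 76
f 76 77 78
f 76 78 64
f 77 61 79
f 77 79 78
f 78 79 80
f 78 80 64
f 79 61 81
f 79 81 80
f 80 81 82
f 80 82 64
f 81 61 83
f 81 83 82
f 82 83 84
f 82 84 64
f 83 61 62
f 83 62 84
f 84 62 63
f 84 63 64
f 86 88 85
f 89 86 85
f 85 88 87
f 87 89 85
f 86 92 88
f 90 86 89
f 90 92 86
f 88 92 87
f 91 89 87
f 87 92 91
f 91 90 89
f 92 90 91



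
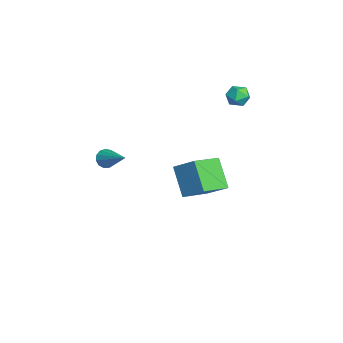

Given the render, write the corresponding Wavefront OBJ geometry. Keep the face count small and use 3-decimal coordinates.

v -4.201 4.08 2.315
v -3.721 4.326 2.831
v -3.339 3.374 1.849
v -2.859 3.62 2.365
v -3.43 3.184 2.565
v -3.964 3.62 2.853
v -3.096 4.08 1.827
v -3.63 4.516 2.115
v -3.038 4.326 2.529
v -3.245 3.772 2.986
v -3.815 3.928 1.694
v -4.022 3.374 2.151
v 1.972 -3.551 1.579
v 2.346 -3.953 1.365
v 3.348 -2.729 2.441
v 2.337 -3.706 1.143
v 2.212 -3.41 1.06
v 2.011 -3.158 1.141
v 1.797 -3.031 1.362
v 1.639 -3.07 1.652
v 1.586 -3.261 1.919
v 1.656 -3.544 2.078
v 1.826 -3.83 2.079
v 2.042 -4.027 1.921
v 2.236 -4.073 1.655
v -2.039 0.756 -4.312
v -3.315 0.415 -2.758
v -3.063 2.205 -4.835
v -4.339 1.864 -3.281
v -1.121 1.756 -3.339
v -2.397 1.415 -1.785
v -2.145 3.205 -3.862
v -3.421 2.864 -2.308
f 1 12 6
f 1 6 2
f 1 2 8
f 1 8 11
f 1 11 12
f 2 6 10
f 6 12 5
f 12 11 3
f 11 8 7
f 8 2 9
f 4 10 5
f 4 5 3
f 4 3 7
f 4 7 9
f 4 9 10
f 5 10 6
f 3 5 12
f 7 3 11
f 9 7 8
f 10 9 2
f 14 13 16
f 14 16 15
f 16 13 17
f 16 17 15
f 17 13 18
f 17 18 15
f 18 13 19
f 18 19 15
f 19 13 20
f 19 20 15
f 20 13 21
f 20 21 15
f 21 13 22
f 21 22 15
f 22 13 23
f 22 23 15
f 23 13 24
f 23 24 15
f 24 13 25
f 24 25 15
f 25 13 14
f 25 14 15
f 27 29 26
f 30 27 26
f 26 29 28
f 28 30 26
f 27 33 29
f 31 27 30
f 31 33 27
f 29 33 28
f 32 30 28
f 28 33 32
f 32 31 30
f 33 31 32



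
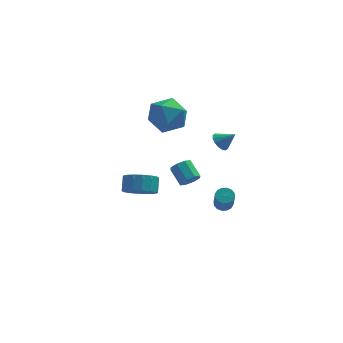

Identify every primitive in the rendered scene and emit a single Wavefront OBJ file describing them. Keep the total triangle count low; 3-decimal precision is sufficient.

v 0.327 -2.574 -1.305
v 0.828 -2.455 -1.229
v 0.833 -3.247 -0.038
v 0.333 -3.366 -0.115
v 0.69 -2.263 -1.1
v 0.695 -3.055 0.091
v 0.455 -2.154 -1.027
v 0.461 -2.946 0.164
v 0.186 -2.158 -1.028
v 0.191 -2.95 0.163
v -0.045 -2.273 -1.103
v -0.04 -3.065 0.087
v -0.177 -2.469 -1.233
v -0.171 -3.261 -0.042
v -0.173 -2.693 -1.382
v -0.168 -3.485 -0.191
v -0.035 -2.885 -1.511
v -0.03 -3.677 -0.32
v 0.199 -2.994 -1.584
v 0.205 -3.786 -0.393
v 0.469 -2.99 -1.583
v 0.474 -3.782 -0.392
v 0.7 -2.875 -1.507
v 0.705 -3.667 -0.317
v 0.831 -2.679 -1.378
v 0.837 -3.471 -0.187
v -3.179 3.543 2.475
v -1.999 3.575 2.887
v -2.621 2.305 0.973
v -1.441 2.337 1.385
v -2.322 1.757 2.057
v -2.667 2.522 2.985
v -1.953 3.358 0.875
v -2.298 4.123 1.803
v -1.24 3.461 1.898
v -1.469 2.471 2.629
v -3.151 3.409 1.231
v -3.38 2.419 1.962
v -3.857 2.655 -4.097
v -3.431 3.288 -4.745
v -3.338 3.997 -3.99
v -3.763 3.365 -3.343
v -3.939 3.387 -4.775
v -3.845 4.096 -4.02
v -4.424 3.289 -4.623
v -4.331 3.999 -3.868
v -4.757 3.022 -4.331
v -4.664 3.731 -3.576
v -4.849 2.657 -3.976
v -4.756 3.366 -3.221
v -4.675 2.291 -3.653
v -4.582 3 -2.899
v -4.282 2.023 -3.45
v -4.189 2.732 -2.695
v -3.775 1.924 -3.42
v -3.681 2.633 -2.665
v -3.289 2.021 -3.572
v -3.196 2.731 -2.817
v -2.956 2.289 -3.864
v -2.863 2.998 -3.109
v -2.864 2.654 -4.219
v -2.771 3.363 -3.464
v -3.038 3.02 -4.541
v -2.945 3.729 -3.787
v -1.082 2.625 -3.235
v -0.849 2.34 -2.699
v -1.344 3.23 -2.01
v -1.578 3.515 -2.545
v -0.53 2.668 -2.894
v -1.026 3.558 -2.205
v -0.535 2.972 -3.289
v -1.03 3.861 -2.599
v -0.86 3.072 -3.652
v -1.356 3.962 -2.962
v -1.316 2.91 -3.77
v -1.811 3.8 -3.081
v -1.634 2.582 -3.575
v -2.13 3.472 -2.886
v -1.63 2.279 -3.181
v -2.125 3.168 -2.491
v -1.304 2.178 -2.818
v -1.8 3.068 -2.128
v 0.117 -2.579 3.46
v 0.365 -2.973 3.082
v 0.863 -2.741 4.12
v 0.491 -2.699 3.007
v 0.516 -2.393 3.053
v 0.435 -2.137 3.209
v 0.268 -1.999 3.431
v 0.06 -2.017 3.662
v -0.132 -2.185 3.838
v -0.258 -2.459 3.913
v -0.283 -2.765 3.867
v -0.202 -3.021 3.711
v -0.035 -3.159 3.489
v 0.173 -3.141 3.258
f 2 1 5
f 2 5 3
f 3 5 6
f 3 6 4
f 5 1 7
f 5 7 6
f 6 7 8
f 6 8 4
f 7 1 9
f 7 9 8
f 8 9 10
f 8 10 4
f 9 1 11
f 9 11 10
f 10 11 12
f 10 12 4
f 11 1 13
f 11 13 12
f 12 13 14
f 12 14 4
f 13 1 15
f 13 15 14
f 14 15 16
f 14 16 4
f 15 1 17
f 15 17 16
f 16 17 18
f 16 18 4
f 17 1 19
f 17 19 18
f 18 19 20
f 18 20 4
f 19 1 21
f 19 21 20
f 20 21 22
f 20 22 4
f 21 1 23
f 21 23 22
f 22 23 24
f 22 24 4
f 23 1 25
f 23 25 24
f 24 25 26
f 24 26 4
f 25 1 2
f 25 2 26
f 26 2 3
f 26 3 4
f 27 38 32
f 27 32 28
f 27 28 34
f 27 34 37
f 27 37 38
f 28 32 36
f 32 38 31
f 38 37 29
f 37 34 33
f 34 28 35
f 30 36 31
f 30 31 29
f 30 29 33
f 30 33 35
f 30 35 36
f 31 36 32
f 29 31 38
f 33 29 37
f 35 33 34
f 36 35 28
f 40 39 43
f 40 43 41
f 41 43 44
f 41 44 42
f 43 39 45
f 43 45 44
f 44 45 46
f 44 46 42
f 45 39 47
f 45 47 46
f 46 47 48
f 46 48 42
f 47 39 49
f 47 49 48
f 48 49 50
f 48 50 42
f 49 39 51
f 49 51 50
f 50 51 52
f 50 52 42
f 51 39 53
f 51 53 52
f 52 53 54
f 52 54 42
f 53 39 55
f 53 55 54
f 54 55 56
f 54 56 42
f 55 39 57
f 55 57 56
f 56 57 58
f 56 58 42
f 57 39 59
f 57 59 58
f 58 59 60
f 58 60 42
f 59 39 61
f 59 61 60
f 60 61 62
f 60 62 42
f 61 39 63
f 61 63 62
f 62 63 64
f 62 64 42
f 63 39 40
f 63 40 64
f 64 40 41
f 64 41 42
f 66 65 69
f 66 69 67
f 67 69 70
f 67 70 68
f 69 65 71
f 69 71 70
f 70 71 72
f 70 72 68
f 71 65 73
f 71 73 72
f 72 73 74
f 72 74 68
f 73 65 75
f 73 75 74
f 74 75 76
f 74 76 68
f 75 65 77
f 75 77 76
f 76 77 78
f 76 78 68
f 77 65 79
f 77 79 78
f 78 79 80
f 78 80 68
f 79 65 81
f 79 81 80
f 80 81 82
f 80 82 68
f 81 65 66
f 81 66 82
f 82 66 67
f 82 67 68
f 84 83 86
f 84 86 85
f 86 83 87
f 86 87 85
f 87 83 88
f 87 88 85
f 88 83 89
f 88 89 85
f 89 83 90
f 89 90 85
f 90 83 91
f 90 91 85
f 91 83 92
f 91 92 85
f 92 83 93
f 92 93 85
f 93 83 94
f 93 94 85
f 94 83 95
f 94 95 85
f 95 83 96
f 95 96 85
f 96 83 84
f 96 84 85



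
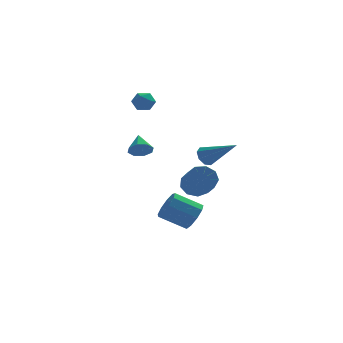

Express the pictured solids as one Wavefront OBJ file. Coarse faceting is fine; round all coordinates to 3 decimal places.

v -1.643 0.399 1.53
v -1.049 0.268 1.693
v -1.617 1.341 2.19
v -1.075 0.545 1.299
v -1.434 0.736 1.041
v -1.916 0.73 1.069
v -2.237 0.53 1.367
v -2.211 0.253 1.761
v -1.852 0.062 2.02
v -1.371 0.068 1.992
v -1.442 3.545 3.667
v -0.87 3.59 3.954
v -1.37 2.51 3.686
v -0.798 2.555 3.973
v -1.33 2.723 4.29
v -1.375 3.362 4.278
v -0.865 2.738 3.362
v -0.91 3.377 3.35
v -0.514 3.091 3.765
v -0.801 3.082 4.339
v -1.439 3.018 3.301
v -1.726 3.009 3.875
v 1.025 -1.936 1.793
v 1.405 -1.498 1.786
v 2.275 -3.004 2.787
v 1.137 -1.484 2.139
v 0.803 -1.735 2.29
v 0.599 -2.104 2.15
v 0.645 -2.374 1.801
v 0.914 -2.389 1.448
v 1.248 -2.138 1.297
v 1.451 -1.769 1.437
v 1.42 2.886 -1.745
v 1.955 2.584 -2.273
v 2.015 1.172 -1.402
v 1.48 1.474 -0.875
v 2.22 2.847 -1.864
v 2.281 1.435 -0.993
v 2.111 3.129 -1.399
v 2.171 1.717 -0.529
v 1.678 3.297 -1.097
v 1.738 1.885 -0.226
v 1.124 3.273 -1.098
v 1.185 1.861 -0.227
v 0.709 3.068 -1.402
v 0.769 1.655 -0.531
v 0.626 2.777 -1.866
v 0.687 1.365 -0.996
v 0.915 2.538 -2.275
v 0.975 1.126 -1.404
v 1.44 2.462 -2.435
v 1.5 1.05 -1.564
v 0.878 0.096 -2.851
v 1.308 0.15 -2.143
v -0.007 0.398 -1.362
v -0.438 0.344 -2.069
v 1.263 0.663 -2.382
v -0.053 0.911 -1.601
v 1.037 0.91 -2.84
v -0.278 1.159 -2.059
v 0.737 0.777 -3.304
v -0.578 1.025 -2.522
v 0.503 0.325 -3.555
v -0.813 0.573 -2.774
v 0.444 -0.234 -3.476
v -0.872 0.014 -2.695
v 0.588 -0.639 -3.105
v -0.728 -0.391 -2.324
v 0.868 -0.7 -2.615
v -0.448 -0.452 -1.834
v 1.152 -0.388 -2.235
v -0.164 -0.14 -1.454
f 2 1 4
f 2 4 3
f 4 1 5
f 4 5 3
f 5 1 6
f 5 6 3
f 6 1 7
f 6 7 3
f 7 1 8
f 7 8 3
f 8 1 9
f 8 9 3
f 9 1 10
f 9 10 3
f 10 1 2
f 10 2 3
f 11 22 16
f 11 16 12
f 11 12 18
f 11 18 21
f 11 21 22
f 12 16 20
f 16 22 15
f 22 21 13
f 21 18 17
f 18 12 19
f 14 20 15
f 14 15 13
f 14 13 17
f 14 17 19
f 14 19 20
f 15 20 16
f 13 15 22
f 17 13 21
f 19 17 18
f 20 19 12
f 24 23 26
f 24 26 25
f 26 23 27
f 26 27 25
f 27 23 28
f 27 28 25
f 28 23 29
f 28 29 25
f 29 23 30
f 29 30 25
f 30 23 31
f 30 31 25
f 31 23 32
f 31 32 25
f 32 23 24
f 32 24 25
f 34 33 37
f 34 37 35
f 35 37 38
f 35 38 36
f 37 33 39
f 37 39 38
f 38 39 40
f 38 40 36
f 39 33 41
f 39 41 40
f 40 41 42
f 40 42 36
f 41 33 43
f 41 43 42
f 42 43 44
f 42 44 36
f 43 33 45
f 43 45 44
f 44 45 46
f 44 46 36
f 45 33 47
f 45 47 46
f 46 47 48
f 46 48 36
f 47 33 49
f 47 49 48
f 48 49 50
f 48 50 36
f 49 33 51
f 49 51 50
f 50 51 52
f 50 52 36
f 51 33 34
f 51 34 52
f 52 34 35
f 52 35 36
f 54 53 57
f 54 57 55
f 55 57 58
f 55 58 56
f 57 53 59
f 57 59 58
f 58 59 60
f 58 60 56
f 59 53 61
f 59 61 60
f 60 61 62
f 60 62 56
f 61 53 63
f 61 63 62
f 62 63 64
f 62 64 56
f 63 53 65
f 63 65 64
f 64 65 66
f 64 66 56
f 65 53 67
f 65 67 66
f 66 67 68
f 66 68 56
f 67 53 69
f 67 69 68
f 68 69 70
f 68 70 56
f 69 53 71
f 69 71 70
f 70 71 72
f 70 72 56
f 71 53 54
f 71 54 72
f 72 54 55
f 72 55 56



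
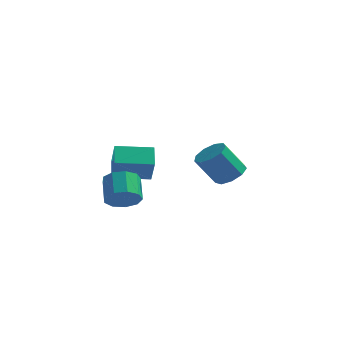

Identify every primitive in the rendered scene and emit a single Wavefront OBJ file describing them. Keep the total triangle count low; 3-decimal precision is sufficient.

v -3.361 0.775 -2.677
v -2.775 -0.036 -1.253
v -3.866 1.809 -1.879
v -3.28 0.998 -0.456
v -1.56 1.782 -2.844
v -0.974 0.971 -1.421
v -2.065 2.816 -2.047
v -1.479 2.005 -0.623
v 1.392 3.856 -1.798
v 2.081 3.408 -2.309
v 1.439 2.712 -0.731
v 2.128 2.264 -1.242
v 2.324 3.099 -0.794
v 2.295 3.806 -1.453
v 1.225 2.314 -1.587
v 1.196 3.021 -2.246
v 1.978 2.455 -2.178
v 2.656 2.94 -1.688
v 0.864 3.18 -1.352
v 1.542 3.665 -0.862
v -1.359 -2.01 -2.947
v -0.904 -1.288 -3.45
v -1.506 -0.229 -2.476
v -1.961 -0.95 -1.973
v -1.52 -1.399 -3.71
v -2.121 -0.34 -2.735
v -2.061 -1.795 -3.613
v -2.662 -0.736 -2.638
v -2.273 -2.292 -3.204
v -2.874 -1.233 -2.229
v -2.058 -2.656 -2.675
v -2.659 -1.597 -1.701
v -1.516 -2.718 -2.274
v -2.117 -1.659 -1.299
v -0.901 -2.449 -2.188
v -1.502 -1.389 -1.213
v -0.5 -1.973 -2.457
v -1.101 -0.914 -1.482
v -0.502 -1.515 -2.956
v -1.103 -0.456 -1.981
v 3.877 -0.579 -0.893
v 4.658 -1.045 -0.655
v 3.804 -1.687 0.891
v 3.023 -1.221 0.653
v 4.67 -0.454 -0.403
v 3.815 -1.095 1.143
v 4.31 0.079 -0.381
v 3.456 -0.563 1.166
v 3.748 0.304 -0.598
v 2.894 -0.338 0.949
v 3.247 0.116 -0.953
v 2.392 -0.526 0.593
v 3.04 -0.398 -1.281
v 2.186 -1.04 0.266
v 3.225 -0.996 -1.427
v 2.371 -1.638 0.12
v 3.715 -1.399 -1.323
v 2.861 -2.041 0.224
v 4.281 -1.419 -1.019
v 3.427 -2.06 0.528
f 2 4 1
f 5 2 1
f 1 4 3
f 3 5 1
f 2 8 4
f 6 2 5
f 6 8 2
f 4 8 3
f 7 5 3
f 3 8 7
f 7 6 5
f 8 6 7
f 9 20 14
f 9 14 10
f 9 10 16
f 9 16 19
f 9 19 20
f 10 14 18
f 14 20 13
f 20 19 11
f 19 16 15
f 16 10 17
f 12 18 13
f 12 13 11
f 12 11 15
f 12 15 17
f 12 17 18
f 13 18 14
f 11 13 20
f 15 11 19
f 17 15 16
f 18 17 10
f 22 21 25
f 22 25 23
f 23 25 26
f 23 26 24
f 25 21 27
f 25 27 26
f 26 27 28
f 26 28 24
f 27 21 29
f 27 29 28
f 28 29 30
f 28 30 24
f 29 21 31
f 29 31 30
f 30 31 32
f 30 32 24
f 31 21 33
f 31 33 32
f 32 33 34
f 32 34 24
f 33 21 35
f 33 35 34
f 34 35 36
f 34 36 24
f 35 21 37
f 35 37 36
f 36 37 38
f 36 38 24
f 37 21 39
f 37 39 38
f 38 39 40
f 38 40 24
f 39 21 22
f 39 22 40
f 40 22 23
f 40 23 24
f 42 41 45
f 42 45 43
f 43 45 46
f 43 46 44
f 45 41 47
f 45 47 46
f 46 47 48
f 46 48 44
f 47 41 49
f 47 49 48
f 48 49 50
f 48 50 44
f 49 41 51
f 49 51 50
f 50 51 52
f 50 52 44
f 51 41 53
f 51 53 52
f 52 53 54
f 52 54 44
f 53 41 55
f 53 55 54
f 54 55 56
f 54 56 44
f 55 41 57
f 55 57 56
f 56 57 58
f 56 58 44
f 57 41 59
f 57 59 58
f 58 59 60
f 58 60 44
f 59 41 42
f 59 42 60
f 60 42 43
f 60 43 44



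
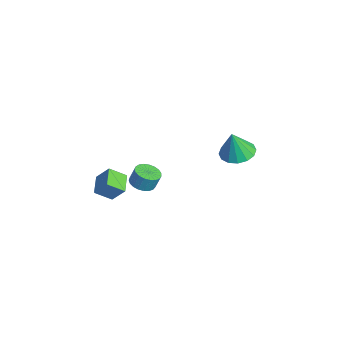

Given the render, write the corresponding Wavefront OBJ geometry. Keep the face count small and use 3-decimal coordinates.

v 1.585 -1.872 0.61
v 2.154 -1.364 0.367
v 2.283 -1.04 1.347
v 1.715 -1.548 1.59
v 1.879 -1.178 0.342
v 2.009 -0.854 1.321
v 1.554 -1.112 0.363
v 1.683 -0.788 1.342
v 1.234 -1.177 0.427
v 1.364 -0.853 1.406
v 0.975 -1.363 0.522
v 1.104 -1.038 1.502
v 0.821 -1.636 0.633
v 0.951 -1.312 1.613
v 0.8 -1.95 0.74
v 0.929 -1.626 1.72
v 0.914 -2.251 0.824
v 1.044 -1.927 1.804
v 1.144 -2.486 0.872
v 1.274 -2.162 1.851
v 1.451 -2.615 0.874
v 1.581 -2.291 1.854
v 1.781 -2.616 0.83
v 1.91 -2.292 1.81
v 2.077 -2.488 0.749
v 2.206 -2.164 1.729
v 2.288 -2.253 0.643
v 2.417 -1.929 1.623
v 2.377 -1.953 0.532
v 2.507 -1.629 1.512
v 2.33 -1.638 0.434
v 2.459 -1.314 1.414
v -0.227 -4.181 0.149
v 0.274 -3.517 1.148
v -0.147 -3.161 -0.569
v 0.354 -2.497 0.429
v 1.006 -4.543 -0.229
v 1.507 -3.879 0.769
v 1.086 -3.523 -0.948
v 1.587 -2.859 0.051
v 0.475 3.983 1.487
v 1.528 3.732 1.291
v 0.705 3.557 3.273
v 1.53 4.286 1.423
v 1.25 4.758 1.572
v 0.762 5.023 1.698
v 0.197 5.009 1.768
v -0.294 4.72 1.762
v -0.578 4.234 1.683
v -0.581 3.68 1.551
v -0.301 3.207 1.403
v 0.187 2.942 1.276
v 0.752 2.956 1.207
v 1.243 3.245 1.212
f 2 1 5
f 2 5 3
f 3 5 6
f 3 6 4
f 5 1 7
f 5 7 6
f 6 7 8
f 6 8 4
f 7 1 9
f 7 9 8
f 8 9 10
f 8 10 4
f 9 1 11
f 9 11 10
f 10 11 12
f 10 12 4
f 11 1 13
f 11 13 12
f 12 13 14
f 12 14 4
f 13 1 15
f 13 15 14
f 14 15 16
f 14 16 4
f 15 1 17
f 15 17 16
f 16 17 18
f 16 18 4
f 17 1 19
f 17 19 18
f 18 19 20
f 18 20 4
f 19 1 21
f 19 21 20
f 20 21 22
f 20 22 4
f 21 1 23
f 21 23 22
f 22 23 24
f 22 24 4
f 23 1 25
f 23 25 24
f 24 25 26
f 24 26 4
f 25 1 27
f 25 27 26
f 26 27 28
f 26 28 4
f 27 1 29
f 27 29 28
f 28 29 30
f 28 30 4
f 29 1 31
f 29 31 30
f 30 31 32
f 30 32 4
f 31 1 2
f 31 2 32
f 32 2 3
f 32 3 4
f 34 36 33
f 37 34 33
f 33 36 35
f 35 37 33
f 34 40 36
f 38 34 37
f 38 40 34
f 36 40 35
f 39 37 35
f 35 40 39
f 39 38 37
f 40 38 39
f 42 41 44
f 42 44 43
f 44 41 45
f 44 45 43
f 45 41 46
f 45 46 43
f 46 41 47
f 46 47 43
f 47 41 48
f 47 48 43
f 48 41 49
f 48 49 43
f 49 41 50
f 49 50 43
f 50 41 51
f 50 51 43
f 51 41 52
f 51 52 43
f 52 41 53
f 52 53 43
f 53 41 54
f 53 54 43
f 54 41 42
f 54 42 43

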